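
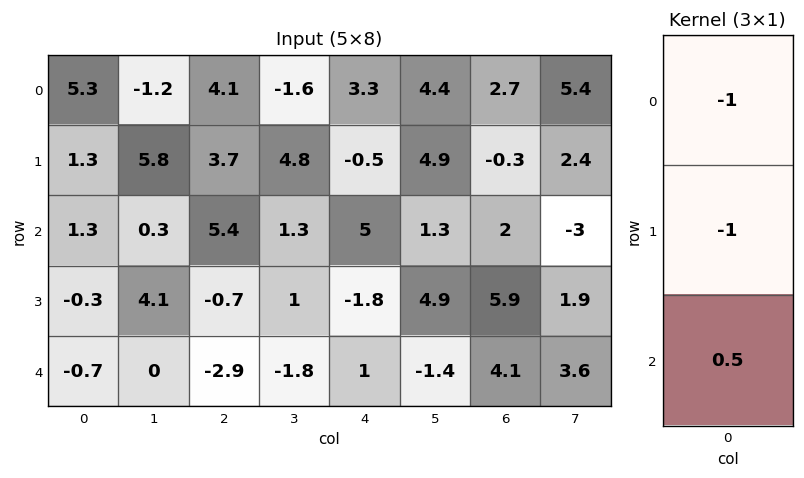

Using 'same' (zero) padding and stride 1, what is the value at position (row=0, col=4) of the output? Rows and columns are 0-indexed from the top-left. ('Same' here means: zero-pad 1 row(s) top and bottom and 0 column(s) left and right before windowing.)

The receptive field on the zero-padded input at this output position is [0 / 3.3 / -0.5]. Elementwise product with the kernel and sum: 0·-1 + 3.3·-1 + -0.5·0.5.

-3.55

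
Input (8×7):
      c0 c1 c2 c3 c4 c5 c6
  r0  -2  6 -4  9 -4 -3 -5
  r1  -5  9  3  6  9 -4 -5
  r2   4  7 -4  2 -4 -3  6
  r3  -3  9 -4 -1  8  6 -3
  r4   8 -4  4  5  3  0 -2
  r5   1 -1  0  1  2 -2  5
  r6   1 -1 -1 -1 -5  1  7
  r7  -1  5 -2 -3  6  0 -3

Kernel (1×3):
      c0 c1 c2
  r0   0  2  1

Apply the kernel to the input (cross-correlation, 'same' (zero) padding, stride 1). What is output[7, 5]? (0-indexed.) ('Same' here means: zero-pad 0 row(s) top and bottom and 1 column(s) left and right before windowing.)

-3

The receptive field on the zero-padded input at this output position is [6 0 -3]. Elementwise product with the kernel and sum: 0·2 + -3·1.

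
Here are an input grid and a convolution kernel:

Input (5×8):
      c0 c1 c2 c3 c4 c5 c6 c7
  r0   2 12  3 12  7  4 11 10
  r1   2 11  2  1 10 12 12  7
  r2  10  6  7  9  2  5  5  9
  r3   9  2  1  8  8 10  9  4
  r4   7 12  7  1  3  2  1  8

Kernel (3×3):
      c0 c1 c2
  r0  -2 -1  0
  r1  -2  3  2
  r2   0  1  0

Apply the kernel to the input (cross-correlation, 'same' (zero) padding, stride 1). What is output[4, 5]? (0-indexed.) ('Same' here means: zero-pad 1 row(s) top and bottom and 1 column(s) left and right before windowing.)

-24

The receptive field on the zero-padded input at this output position is [8 10 9 / 3 2 1 / 0 0 0]. Elementwise product with the kernel and sum: 8·-2 + 10·-1 + 3·-2 + 2·3 + 1·2 + 0·1.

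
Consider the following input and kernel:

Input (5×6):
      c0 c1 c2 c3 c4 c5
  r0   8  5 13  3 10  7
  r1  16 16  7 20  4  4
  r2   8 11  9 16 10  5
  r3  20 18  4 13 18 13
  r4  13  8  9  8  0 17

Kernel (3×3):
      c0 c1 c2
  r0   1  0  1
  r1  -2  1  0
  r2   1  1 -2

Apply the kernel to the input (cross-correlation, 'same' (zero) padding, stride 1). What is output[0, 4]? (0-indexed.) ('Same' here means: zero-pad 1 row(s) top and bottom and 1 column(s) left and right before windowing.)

20

The receptive field on the zero-padded input at this output position is [0 0 0 / 3 10 7 / 20 4 4]. Elementwise product with the kernel and sum: 0·1 + 0·1 + 3·-2 + 10·1 + 20·1 + 4·1 + 4·-2.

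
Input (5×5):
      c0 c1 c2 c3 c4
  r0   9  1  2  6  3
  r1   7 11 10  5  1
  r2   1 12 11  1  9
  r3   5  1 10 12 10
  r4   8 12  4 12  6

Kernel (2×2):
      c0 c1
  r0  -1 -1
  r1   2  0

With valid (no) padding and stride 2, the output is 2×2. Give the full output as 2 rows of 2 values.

4 12
-3 8

Output[0,0]: The receptive field on the input at this output position is [9 1 / 7 11]. Elementwise product with the kernel and sum: 9·-1 + 1·-1 + 7·2.
Output[0,1]: The receptive field on the input at this output position is [2 6 / 10 5]. Elementwise product with the kernel and sum: 2·-1 + 6·-1 + 10·2.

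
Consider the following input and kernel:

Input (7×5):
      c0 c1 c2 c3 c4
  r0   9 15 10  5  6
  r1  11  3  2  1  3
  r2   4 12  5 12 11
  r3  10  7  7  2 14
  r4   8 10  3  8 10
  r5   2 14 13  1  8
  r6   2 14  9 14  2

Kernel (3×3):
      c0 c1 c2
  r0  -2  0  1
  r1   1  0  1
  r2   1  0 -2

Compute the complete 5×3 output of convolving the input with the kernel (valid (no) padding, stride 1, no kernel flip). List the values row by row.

-1 -33 -26
-15 22 -6
16 -9 5
-26 18 10
-14 -11 30

Output[0,0]: The receptive field on the input at this output position is [9 15 10 / 11 3 2 / 4 12 5]. Elementwise product with the kernel and sum: 9·-2 + 10·1 + 11·1 + 2·1 + 4·1 + 5·-2.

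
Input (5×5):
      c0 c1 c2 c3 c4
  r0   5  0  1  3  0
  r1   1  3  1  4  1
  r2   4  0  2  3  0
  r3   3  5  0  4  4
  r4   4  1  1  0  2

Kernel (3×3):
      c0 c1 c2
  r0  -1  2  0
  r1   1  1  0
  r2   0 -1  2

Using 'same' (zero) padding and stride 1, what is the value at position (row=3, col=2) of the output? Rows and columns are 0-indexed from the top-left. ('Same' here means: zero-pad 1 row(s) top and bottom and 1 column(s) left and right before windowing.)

The receptive field on the zero-padded input at this output position is [0 2 3 / 5 0 4 / 1 1 0]. Elementwise product with the kernel and sum: 0·-1 + 2·2 + 5·1 + 0·1 + 1·-1 + 0·2.

8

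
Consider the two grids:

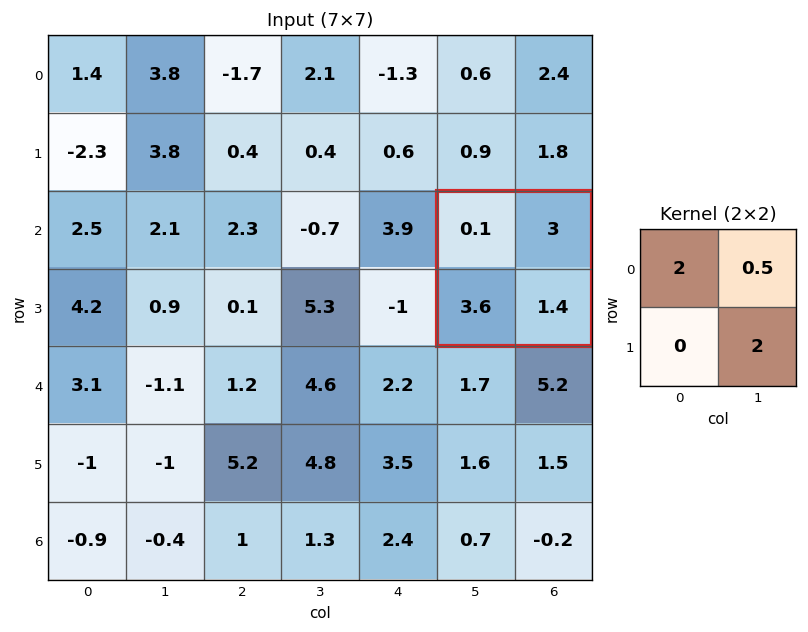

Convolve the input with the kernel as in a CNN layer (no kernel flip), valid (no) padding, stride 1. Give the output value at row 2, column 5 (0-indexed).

The receptive field on the input at this output position is [0.1 3 / 3.6 1.4]. Elementwise product with the kernel and sum: 0.1·2 + 3·0.5 + 1.4·2.

4.5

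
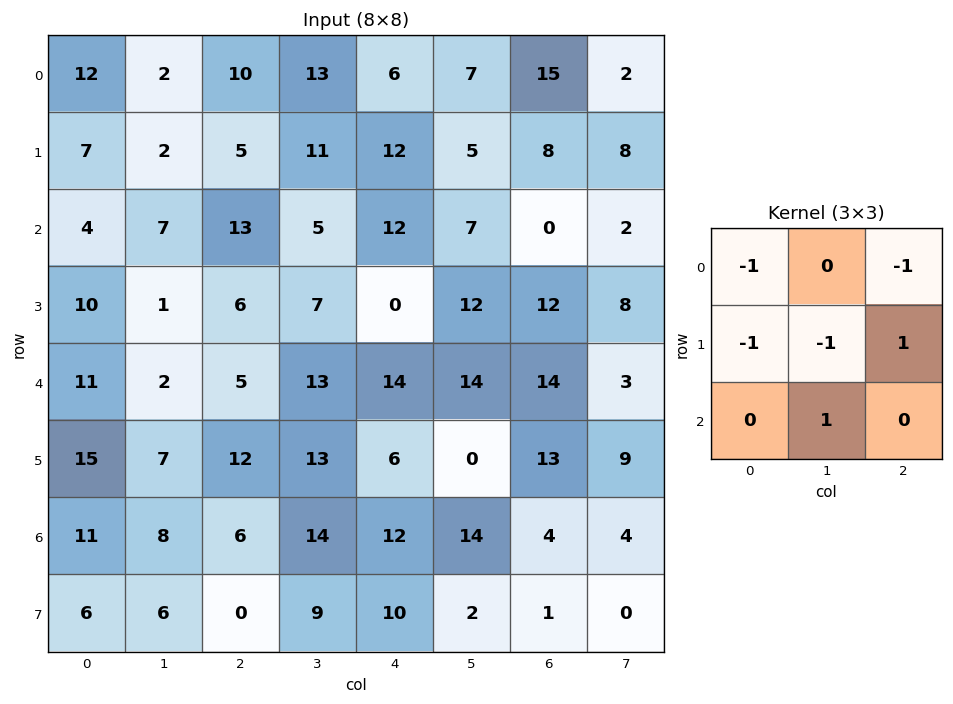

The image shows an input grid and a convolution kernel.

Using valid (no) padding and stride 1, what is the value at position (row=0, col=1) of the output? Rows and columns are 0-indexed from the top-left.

2

The receptive field on the input at this output position is [2 10 13 / 2 5 11 / 7 13 5]. Elementwise product with the kernel and sum: 2·-1 + 13·-1 + 2·-1 + 5·-1 + 11·1 + 13·1.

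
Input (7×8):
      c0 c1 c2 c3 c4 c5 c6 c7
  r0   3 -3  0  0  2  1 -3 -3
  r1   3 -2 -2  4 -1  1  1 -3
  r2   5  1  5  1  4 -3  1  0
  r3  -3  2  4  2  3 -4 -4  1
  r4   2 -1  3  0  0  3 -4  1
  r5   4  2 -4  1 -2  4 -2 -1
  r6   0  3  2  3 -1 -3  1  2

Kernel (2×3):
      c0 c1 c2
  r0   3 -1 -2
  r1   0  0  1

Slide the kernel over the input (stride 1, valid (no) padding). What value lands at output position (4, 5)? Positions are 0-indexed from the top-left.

10

The receptive field on the input at this output position is [3 -4 1 / 4 -2 -1]. Elementwise product with the kernel and sum: 3·3 + -4·-1 + 1·-2 + -1·1.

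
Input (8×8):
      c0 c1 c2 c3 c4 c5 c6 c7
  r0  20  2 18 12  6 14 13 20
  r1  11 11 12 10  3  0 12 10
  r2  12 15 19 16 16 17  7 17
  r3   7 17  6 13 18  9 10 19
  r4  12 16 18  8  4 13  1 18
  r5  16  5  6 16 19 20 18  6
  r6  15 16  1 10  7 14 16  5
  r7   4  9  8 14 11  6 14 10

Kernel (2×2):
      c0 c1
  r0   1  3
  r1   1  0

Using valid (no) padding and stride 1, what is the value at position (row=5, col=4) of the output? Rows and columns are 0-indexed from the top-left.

86

The receptive field on the input at this output position is [19 20 / 7 14]. Elementwise product with the kernel and sum: 19·1 + 20·3 + 7·1.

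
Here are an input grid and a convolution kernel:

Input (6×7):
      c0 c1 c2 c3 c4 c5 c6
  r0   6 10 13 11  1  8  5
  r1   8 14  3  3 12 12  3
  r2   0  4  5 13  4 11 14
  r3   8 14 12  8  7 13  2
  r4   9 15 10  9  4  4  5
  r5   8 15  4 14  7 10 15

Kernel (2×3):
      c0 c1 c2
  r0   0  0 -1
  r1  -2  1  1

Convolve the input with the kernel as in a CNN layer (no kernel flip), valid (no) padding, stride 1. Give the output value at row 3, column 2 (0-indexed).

The receptive field on the input at this output position is [12 8 7 / 10 9 4]. Elementwise product with the kernel and sum: 7·-1 + 10·-2 + 9·1 + 4·1.

-14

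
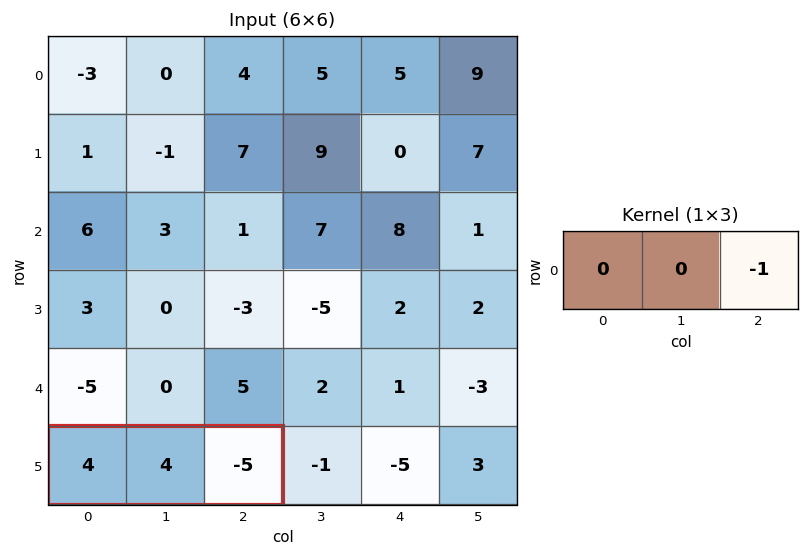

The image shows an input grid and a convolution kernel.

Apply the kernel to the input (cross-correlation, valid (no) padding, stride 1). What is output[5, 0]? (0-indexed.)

5

The receptive field on the input at this output position is [4 4 -5]. Elementwise product with the kernel and sum: -5·-1.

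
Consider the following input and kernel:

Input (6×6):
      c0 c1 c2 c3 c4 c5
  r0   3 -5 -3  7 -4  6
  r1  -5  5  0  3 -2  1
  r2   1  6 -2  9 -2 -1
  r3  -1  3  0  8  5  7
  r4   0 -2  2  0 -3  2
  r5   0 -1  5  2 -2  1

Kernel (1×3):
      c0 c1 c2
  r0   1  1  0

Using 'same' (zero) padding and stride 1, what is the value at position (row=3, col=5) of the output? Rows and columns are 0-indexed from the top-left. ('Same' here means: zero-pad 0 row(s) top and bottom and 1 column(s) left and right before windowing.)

12

The receptive field on the zero-padded input at this output position is [5 7 0]. Elementwise product with the kernel and sum: 5·1 + 7·1.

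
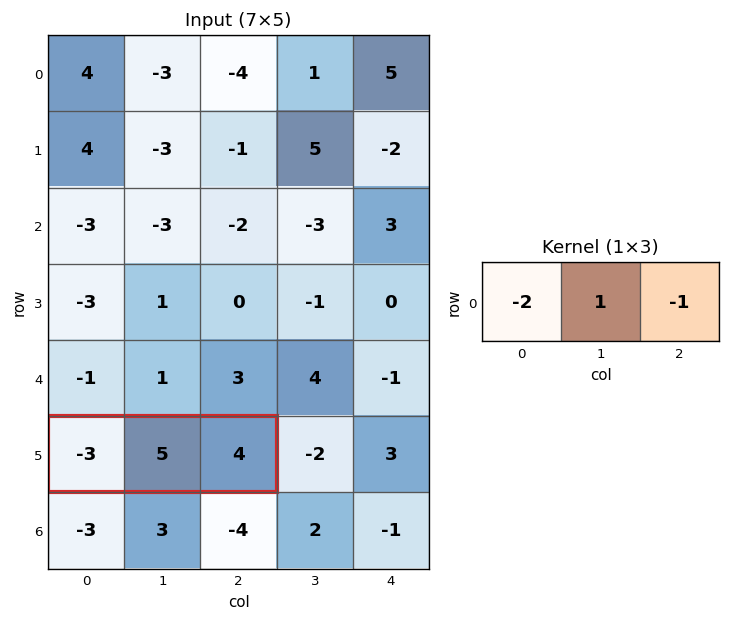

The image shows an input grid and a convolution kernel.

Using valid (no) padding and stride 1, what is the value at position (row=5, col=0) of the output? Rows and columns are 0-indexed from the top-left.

The receptive field on the input at this output position is [-3 5 4]. Elementwise product with the kernel and sum: -3·-2 + 5·1 + 4·-1.

7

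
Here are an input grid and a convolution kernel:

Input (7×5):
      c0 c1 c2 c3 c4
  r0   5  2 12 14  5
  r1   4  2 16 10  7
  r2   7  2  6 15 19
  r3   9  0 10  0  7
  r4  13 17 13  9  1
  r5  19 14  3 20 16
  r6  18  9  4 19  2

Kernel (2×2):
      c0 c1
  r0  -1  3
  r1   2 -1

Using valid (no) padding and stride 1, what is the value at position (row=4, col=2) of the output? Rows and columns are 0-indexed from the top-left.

0

The receptive field on the input at this output position is [13 9 / 3 20]. Elementwise product with the kernel and sum: 13·-1 + 9·3 + 3·2 + 20·-1.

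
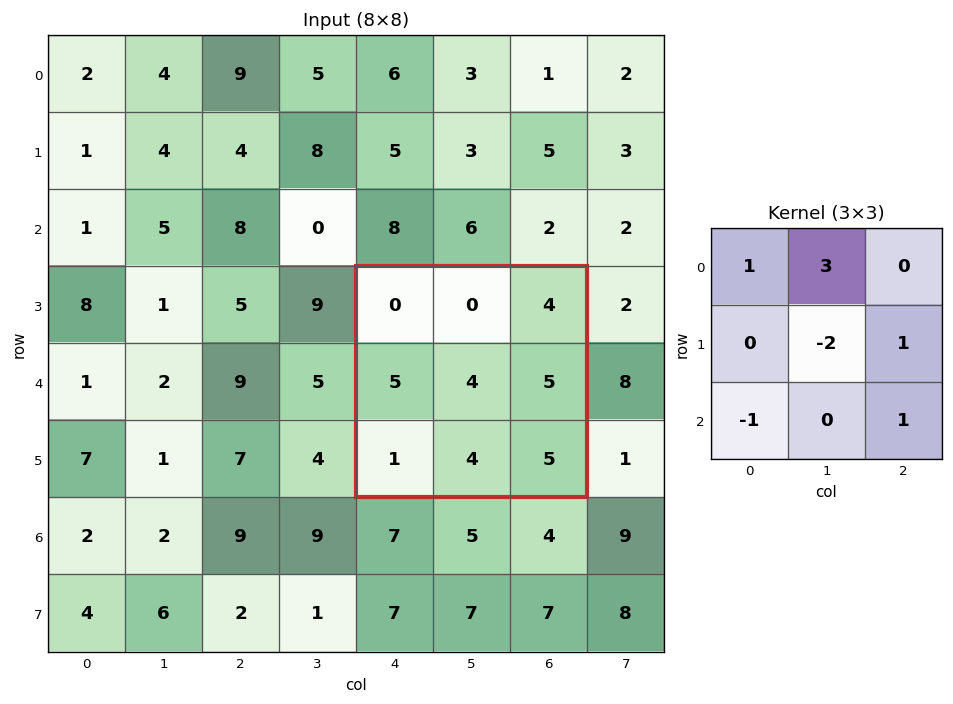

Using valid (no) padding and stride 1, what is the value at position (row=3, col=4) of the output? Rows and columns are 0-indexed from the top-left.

The receptive field on the input at this output position is [0 0 4 / 5 4 5 / 1 4 5]. Elementwise product with the kernel and sum: 0·1 + 0·3 + 4·-2 + 5·1 + 1·-1 + 5·1.

1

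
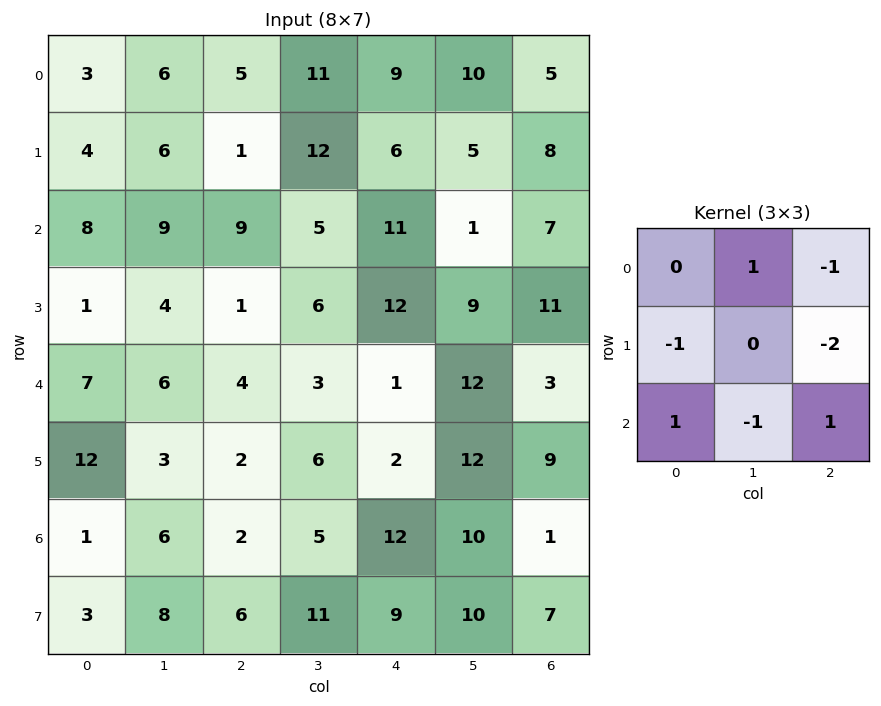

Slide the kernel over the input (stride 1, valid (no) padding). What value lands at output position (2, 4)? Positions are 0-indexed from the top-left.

-48

The receptive field on the input at this output position is [11 1 7 / 12 9 11 / 1 12 3]. Elementwise product with the kernel and sum: 1·1 + 7·-1 + 12·-1 + 11·-2 + 1·1 + 12·-1 + 3·1.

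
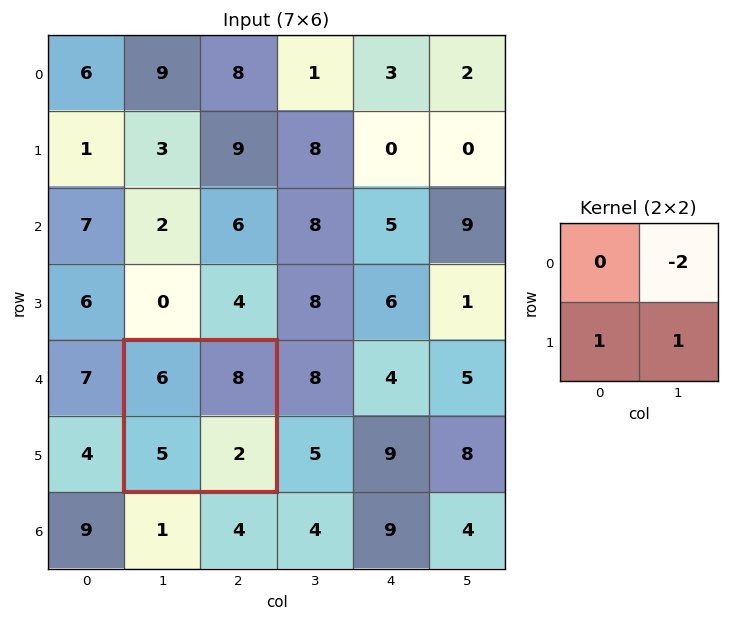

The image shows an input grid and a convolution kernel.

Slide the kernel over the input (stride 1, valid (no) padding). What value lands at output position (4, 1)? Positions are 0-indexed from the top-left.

The receptive field on the input at this output position is [6 8 / 5 2]. Elementwise product with the kernel and sum: 8·-2 + 5·1 + 2·1.

-9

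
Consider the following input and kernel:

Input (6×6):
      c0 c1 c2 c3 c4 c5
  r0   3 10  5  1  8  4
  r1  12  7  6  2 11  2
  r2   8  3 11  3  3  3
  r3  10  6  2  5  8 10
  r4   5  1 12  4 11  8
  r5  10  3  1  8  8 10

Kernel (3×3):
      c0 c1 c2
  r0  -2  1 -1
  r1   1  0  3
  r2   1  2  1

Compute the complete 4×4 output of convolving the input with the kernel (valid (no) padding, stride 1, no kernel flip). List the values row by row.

Output[0,0]: The receptive field on the input at this output position is [3 10 5 / 12 7 6 / 8 3 11]. Elementwise product with the kernel and sum: 3·-2 + 10·1 + 5·-1 + 12·1 + 6·3 + 8·1 + 3·2 + 11·1.

54 25 42 22
42 17 19 48
11 52 35 63
42 11 63 50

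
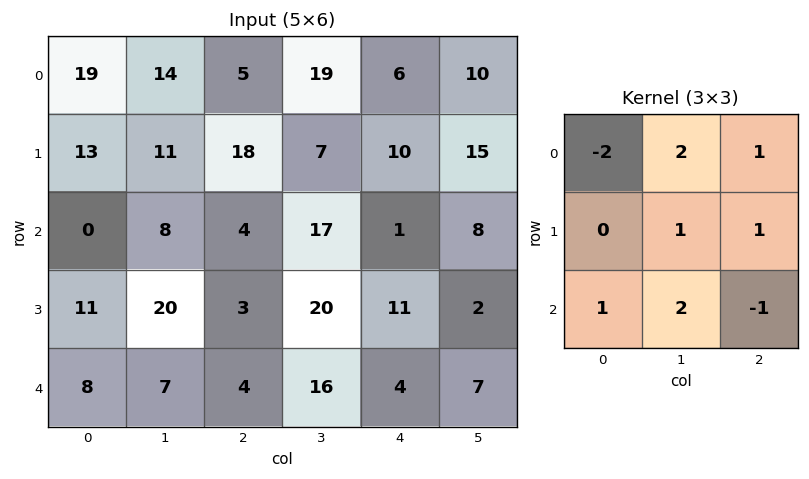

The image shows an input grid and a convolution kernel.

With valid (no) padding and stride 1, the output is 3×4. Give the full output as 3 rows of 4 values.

36 25 88 20
74 48 38 70
61 31 90 6

Output[0,0]: The receptive field on the input at this output position is [19 14 5 / 13 11 18 / 0 8 4]. Elementwise product with the kernel and sum: 19·-2 + 14·2 + 5·1 + 11·1 + 18·1 + 0·1 + 8·2 + 4·-1.
Output[0,1]: The receptive field on the input at this output position is [14 5 19 / 11 18 7 / 8 4 17]. Elementwise product with the kernel and sum: 14·-2 + 5·2 + 19·1 + 18·1 + 7·1 + 8·1 + 4·2 + 17·-1.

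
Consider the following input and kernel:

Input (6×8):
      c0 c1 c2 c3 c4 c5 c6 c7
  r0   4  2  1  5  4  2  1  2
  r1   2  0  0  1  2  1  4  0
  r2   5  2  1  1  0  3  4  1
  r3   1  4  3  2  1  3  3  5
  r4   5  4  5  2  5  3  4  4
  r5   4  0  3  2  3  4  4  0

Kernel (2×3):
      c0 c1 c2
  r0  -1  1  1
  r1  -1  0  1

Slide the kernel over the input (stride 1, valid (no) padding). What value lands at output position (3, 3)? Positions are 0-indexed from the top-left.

The receptive field on the input at this output position is [2 1 3 / 2 5 3]. Elementwise product with the kernel and sum: 2·-1 + 1·1 + 3·1 + 2·-1 + 3·1.

3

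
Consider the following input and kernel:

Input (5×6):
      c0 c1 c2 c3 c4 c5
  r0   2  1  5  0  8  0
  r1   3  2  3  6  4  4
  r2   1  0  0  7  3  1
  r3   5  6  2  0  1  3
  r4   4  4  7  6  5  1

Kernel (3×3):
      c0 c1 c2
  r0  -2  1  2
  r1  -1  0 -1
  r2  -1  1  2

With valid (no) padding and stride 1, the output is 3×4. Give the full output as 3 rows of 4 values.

Output[0,0]: The receptive field on the input at this output position is [2 1 5 / 3 2 3 / 1 0 0]. Elementwise product with the kernel and sum: 2·-2 + 1·1 + 5·2 + 3·-1 + 3·-1 + 1·-1 + 0·1 + 0·2.

0 9 12 -4
6 0 5 -1
5 23 19 -11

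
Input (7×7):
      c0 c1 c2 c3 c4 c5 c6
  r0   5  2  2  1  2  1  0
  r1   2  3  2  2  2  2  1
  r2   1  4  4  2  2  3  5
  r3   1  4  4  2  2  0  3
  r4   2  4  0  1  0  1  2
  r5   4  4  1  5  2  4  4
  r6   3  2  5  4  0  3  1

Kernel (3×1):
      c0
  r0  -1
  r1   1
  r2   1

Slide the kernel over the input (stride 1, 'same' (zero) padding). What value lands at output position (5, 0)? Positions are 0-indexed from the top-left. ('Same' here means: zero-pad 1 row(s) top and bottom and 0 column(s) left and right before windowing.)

The receptive field on the zero-padded input at this output position is [2 / 4 / 3]. Elementwise product with the kernel and sum: 2·-1 + 4·1 + 3·1.

5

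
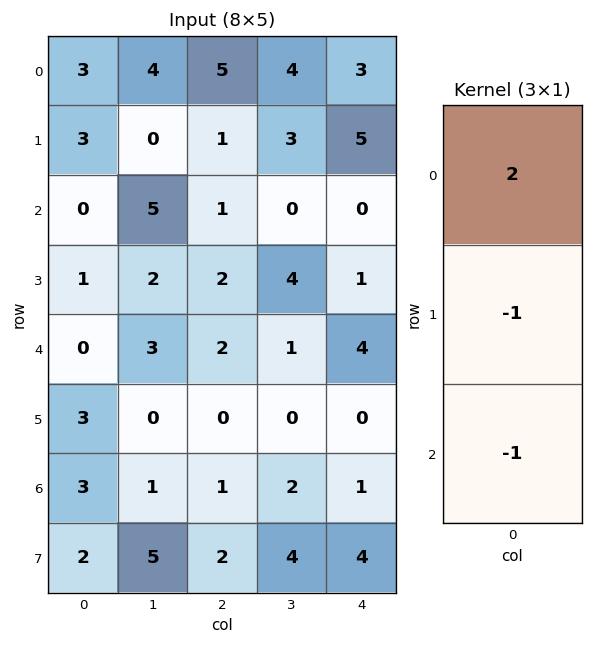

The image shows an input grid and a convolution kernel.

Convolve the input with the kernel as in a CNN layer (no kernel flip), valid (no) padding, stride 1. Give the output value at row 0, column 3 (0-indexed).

5

The receptive field on the input at this output position is [4 / 3 / 0]. Elementwise product with the kernel and sum: 4·2 + 3·-1 + 0·-1.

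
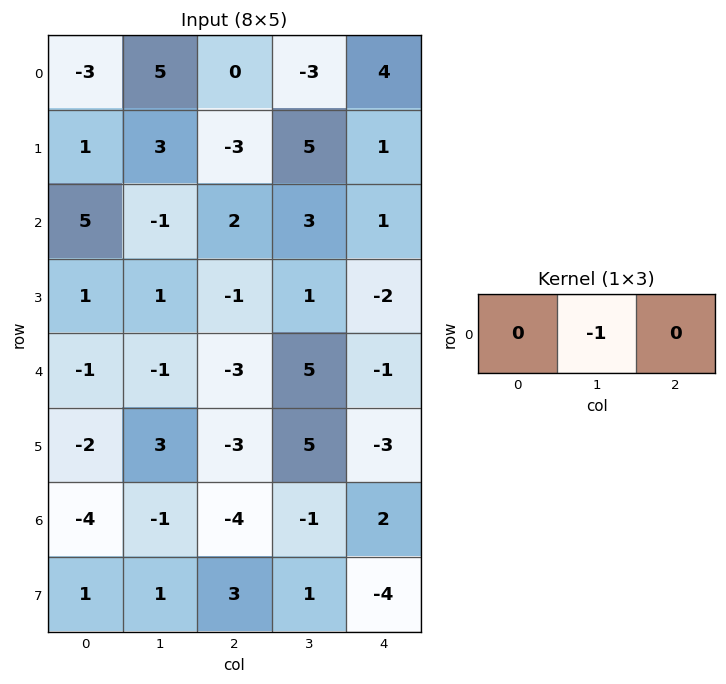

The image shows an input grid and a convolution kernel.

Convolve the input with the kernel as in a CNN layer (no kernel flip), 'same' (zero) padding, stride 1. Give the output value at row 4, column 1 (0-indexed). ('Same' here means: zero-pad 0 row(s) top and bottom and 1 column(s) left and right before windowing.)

The receptive field on the zero-padded input at this output position is [-1 -1 -3]. Elementwise product with the kernel and sum: -1·-1.

1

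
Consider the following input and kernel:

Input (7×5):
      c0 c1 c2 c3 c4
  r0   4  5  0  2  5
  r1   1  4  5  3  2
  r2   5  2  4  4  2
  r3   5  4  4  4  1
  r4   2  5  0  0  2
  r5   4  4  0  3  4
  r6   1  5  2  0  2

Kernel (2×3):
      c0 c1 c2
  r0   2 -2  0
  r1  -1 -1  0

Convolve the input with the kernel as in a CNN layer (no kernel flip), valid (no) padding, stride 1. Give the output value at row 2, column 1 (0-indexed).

The receptive field on the input at this output position is [2 4 4 / 4 4 4]. Elementwise product with the kernel and sum: 2·2 + 4·-2 + 4·-1 + 4·-1.

-12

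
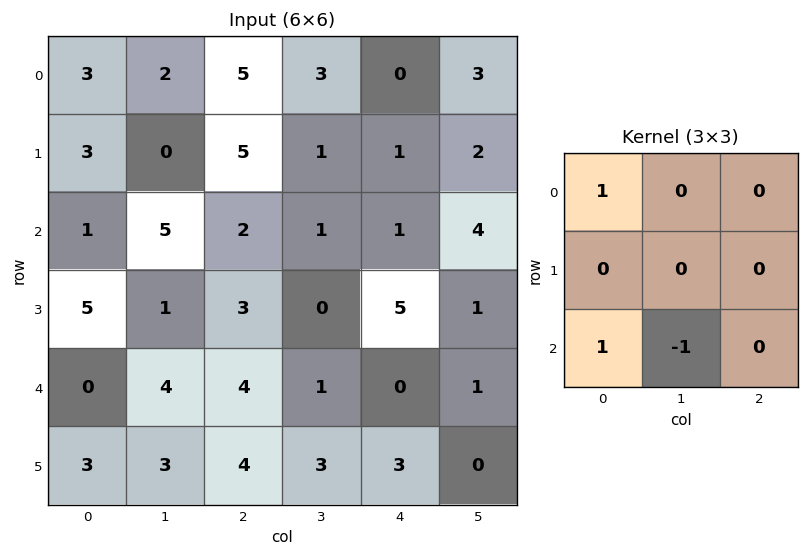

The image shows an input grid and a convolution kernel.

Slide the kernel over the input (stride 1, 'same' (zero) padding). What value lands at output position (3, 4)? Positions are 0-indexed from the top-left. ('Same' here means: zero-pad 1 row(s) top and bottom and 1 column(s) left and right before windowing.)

2

The receptive field on the zero-padded input at this output position is [1 1 4 / 0 5 1 / 1 0 1]. Elementwise product with the kernel and sum: 1·1 + 1·1 + 0·-1.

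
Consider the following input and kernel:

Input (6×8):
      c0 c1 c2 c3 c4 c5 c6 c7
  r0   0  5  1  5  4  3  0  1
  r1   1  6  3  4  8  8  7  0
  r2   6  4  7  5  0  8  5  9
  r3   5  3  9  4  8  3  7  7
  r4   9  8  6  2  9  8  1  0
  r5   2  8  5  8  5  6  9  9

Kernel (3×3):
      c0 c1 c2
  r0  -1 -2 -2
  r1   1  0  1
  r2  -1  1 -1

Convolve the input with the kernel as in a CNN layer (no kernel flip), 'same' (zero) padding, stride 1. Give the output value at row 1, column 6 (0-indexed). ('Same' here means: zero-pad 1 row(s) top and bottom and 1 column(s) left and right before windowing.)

The receptive field on the zero-padded input at this output position is [3 0 1 / 8 7 0 / 8 5 9]. Elementwise product with the kernel and sum: 3·-1 + 0·-2 + 1·-2 + 8·1 + 0·1 + 8·-1 + 5·1 + 9·-1.

-9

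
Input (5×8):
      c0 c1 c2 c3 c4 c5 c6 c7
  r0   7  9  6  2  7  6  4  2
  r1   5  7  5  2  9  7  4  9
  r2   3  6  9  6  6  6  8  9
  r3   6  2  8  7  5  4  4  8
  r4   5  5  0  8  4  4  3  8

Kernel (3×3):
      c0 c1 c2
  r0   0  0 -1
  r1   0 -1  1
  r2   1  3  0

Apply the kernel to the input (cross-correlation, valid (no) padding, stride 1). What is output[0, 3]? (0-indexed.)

The receptive field on the input at this output position is [2 7 6 / 2 9 7 / 6 6 6]. Elementwise product with the kernel and sum: 6·-1 + 9·-1 + 7·1 + 6·1 + 6·3.

16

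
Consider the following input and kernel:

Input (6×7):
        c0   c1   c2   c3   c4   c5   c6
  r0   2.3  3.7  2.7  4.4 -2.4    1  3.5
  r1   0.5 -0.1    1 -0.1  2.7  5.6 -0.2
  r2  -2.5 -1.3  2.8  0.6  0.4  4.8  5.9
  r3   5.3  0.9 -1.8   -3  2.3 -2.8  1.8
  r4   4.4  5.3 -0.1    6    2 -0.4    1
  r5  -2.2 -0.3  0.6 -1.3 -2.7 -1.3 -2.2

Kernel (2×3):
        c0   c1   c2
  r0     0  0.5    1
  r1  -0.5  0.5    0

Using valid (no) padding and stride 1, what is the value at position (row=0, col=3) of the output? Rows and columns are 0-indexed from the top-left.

The receptive field on the input at this output position is [4.4 -2.4 1 / -0.1 2.7 5.6]. Elementwise product with the kernel and sum: -2.4·0.5 + 1·1 + -0.1·-0.5 + 2.7·0.5.

1.2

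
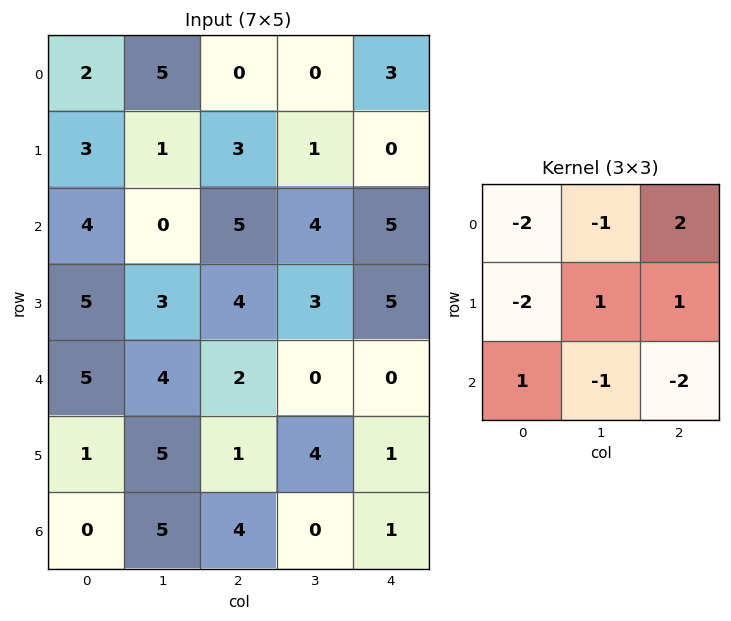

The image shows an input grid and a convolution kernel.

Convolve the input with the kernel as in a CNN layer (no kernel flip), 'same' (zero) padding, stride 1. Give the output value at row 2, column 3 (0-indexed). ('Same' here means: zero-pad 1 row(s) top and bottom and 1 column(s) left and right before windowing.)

The receptive field on the zero-padded input at this output position is [3 1 0 / 5 4 5 / 4 3 5]. Elementwise product with the kernel and sum: 3·-2 + 1·-1 + 0·2 + 5·-2 + 4·1 + 5·1 + 4·1 + 3·-1 + 5·-2.

-17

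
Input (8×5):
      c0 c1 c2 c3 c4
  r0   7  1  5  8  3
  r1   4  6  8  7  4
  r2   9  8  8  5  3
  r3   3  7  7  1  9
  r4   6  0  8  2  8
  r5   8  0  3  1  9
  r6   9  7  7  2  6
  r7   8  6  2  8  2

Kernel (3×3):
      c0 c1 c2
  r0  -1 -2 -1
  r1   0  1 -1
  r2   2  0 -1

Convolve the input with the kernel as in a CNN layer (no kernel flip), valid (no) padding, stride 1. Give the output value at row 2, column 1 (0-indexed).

-25

The receptive field on the input at this output position is [8 8 5 / 7 7 1 / 0 8 2]. Elementwise product with the kernel and sum: 8·-1 + 8·-2 + 5·-1 + 7·1 + 1·-1 + 0·2 + 2·-1.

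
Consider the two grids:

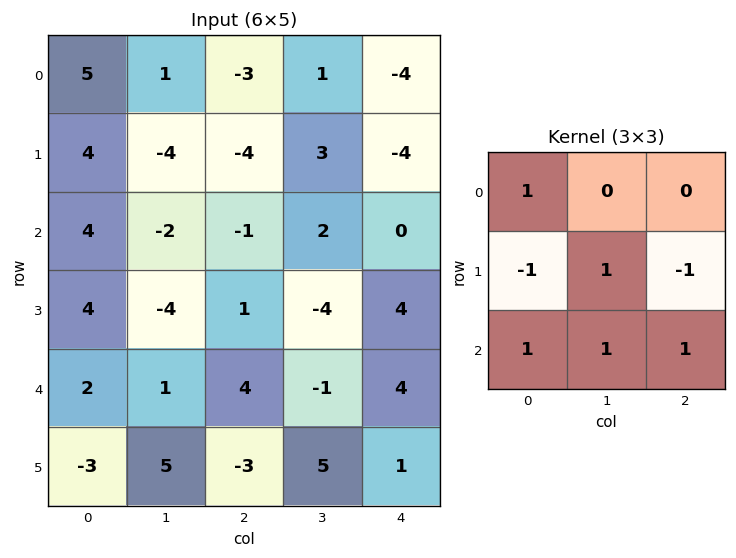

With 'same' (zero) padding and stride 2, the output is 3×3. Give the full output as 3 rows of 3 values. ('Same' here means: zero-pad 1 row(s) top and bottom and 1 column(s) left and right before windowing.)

4 -10 -6
6 -12 1
3 7 7

Output[0,0]: The receptive field on the zero-padded input at this output position is [0 0 0 / 0 5 1 / 0 4 -4]. Elementwise product with the kernel and sum: 0·1 + 0·-1 + 5·1 + 1·-1 + 0·1 + 4·1 + -4·1.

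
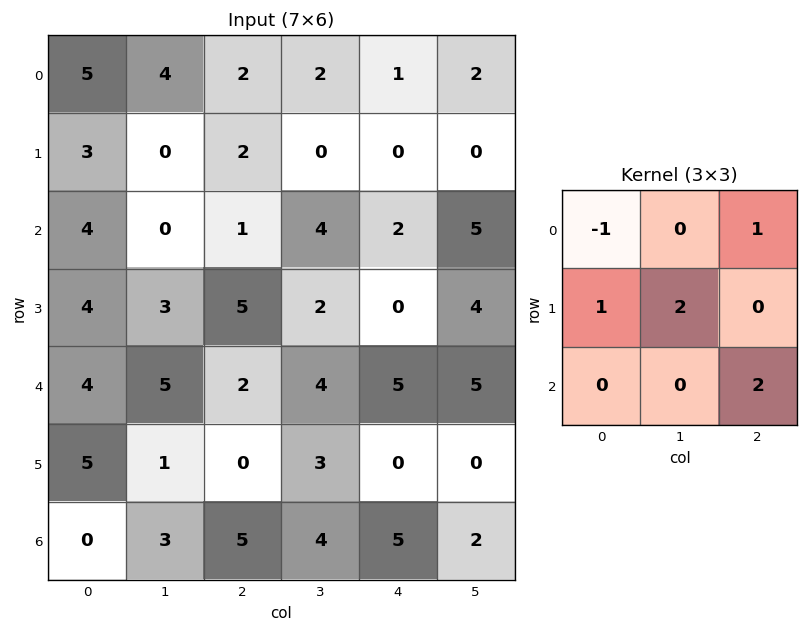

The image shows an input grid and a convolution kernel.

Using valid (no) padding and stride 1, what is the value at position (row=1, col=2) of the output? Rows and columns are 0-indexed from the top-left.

7

The receptive field on the input at this output position is [2 0 0 / 1 4 2 / 5 2 0]. Elementwise product with the kernel and sum: 2·-1 + 0·1 + 1·1 + 4·2 + 0·2.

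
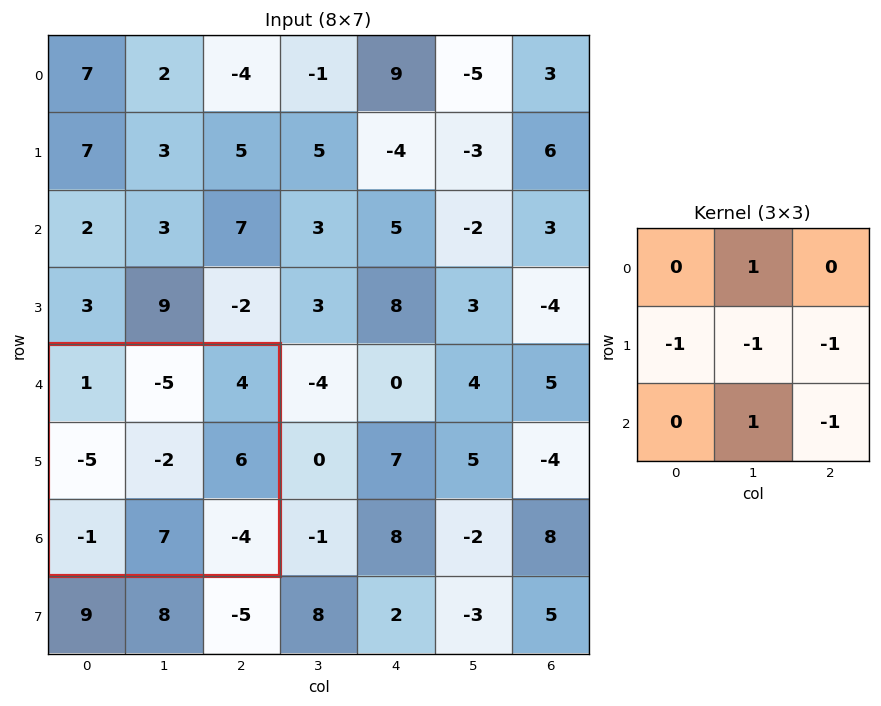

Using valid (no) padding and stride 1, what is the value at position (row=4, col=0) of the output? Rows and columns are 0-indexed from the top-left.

The receptive field on the input at this output position is [1 -5 4 / -5 -2 6 / -1 7 -4]. Elementwise product with the kernel and sum: -5·1 + -5·-1 + -2·-1 + 6·-1 + 7·1 + -4·-1.

7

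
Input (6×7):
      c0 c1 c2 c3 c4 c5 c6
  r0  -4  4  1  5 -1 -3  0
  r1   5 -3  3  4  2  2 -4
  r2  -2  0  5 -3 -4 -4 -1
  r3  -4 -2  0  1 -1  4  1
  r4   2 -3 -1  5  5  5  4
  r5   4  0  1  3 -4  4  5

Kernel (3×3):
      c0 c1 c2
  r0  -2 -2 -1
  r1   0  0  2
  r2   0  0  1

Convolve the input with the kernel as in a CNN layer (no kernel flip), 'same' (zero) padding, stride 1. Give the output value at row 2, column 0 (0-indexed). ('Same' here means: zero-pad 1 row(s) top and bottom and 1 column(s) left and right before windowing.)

-9

The receptive field on the zero-padded input at this output position is [0 5 -3 / 0 -2 0 / 0 -4 -2]. Elementwise product with the kernel and sum: 0·-2 + 5·-2 + -3·-1 + 0·2 + -2·1.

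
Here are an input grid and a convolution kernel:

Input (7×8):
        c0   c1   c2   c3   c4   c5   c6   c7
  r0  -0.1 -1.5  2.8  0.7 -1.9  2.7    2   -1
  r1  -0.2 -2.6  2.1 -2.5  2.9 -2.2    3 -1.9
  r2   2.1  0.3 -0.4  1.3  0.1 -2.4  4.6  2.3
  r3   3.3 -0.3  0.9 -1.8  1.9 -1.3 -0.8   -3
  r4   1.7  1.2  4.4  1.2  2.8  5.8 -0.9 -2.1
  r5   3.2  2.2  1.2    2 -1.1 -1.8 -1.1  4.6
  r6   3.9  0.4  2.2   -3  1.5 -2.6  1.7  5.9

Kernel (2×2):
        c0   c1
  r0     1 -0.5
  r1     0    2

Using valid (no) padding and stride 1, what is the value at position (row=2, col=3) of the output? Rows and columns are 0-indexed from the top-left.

The receptive field on the input at this output position is [1.3 0.1 / -1.8 1.9]. Elementwise product with the kernel and sum: 1.3·1 + 0.1·-0.5 + 1.9·2.

5.05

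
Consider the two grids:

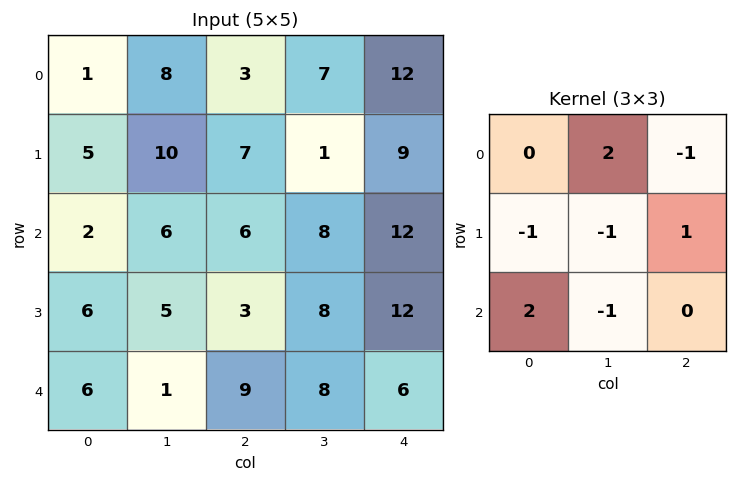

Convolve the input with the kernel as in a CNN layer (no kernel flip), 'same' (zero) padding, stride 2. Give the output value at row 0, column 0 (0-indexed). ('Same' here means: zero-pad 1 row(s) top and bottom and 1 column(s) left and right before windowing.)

The receptive field on the zero-padded input at this output position is [0 0 0 / 0 1 8 / 0 5 10]. Elementwise product with the kernel and sum: 0·2 + 0·-1 + 0·-1 + 1·-1 + 8·1 + 0·2 + 5·-1.

2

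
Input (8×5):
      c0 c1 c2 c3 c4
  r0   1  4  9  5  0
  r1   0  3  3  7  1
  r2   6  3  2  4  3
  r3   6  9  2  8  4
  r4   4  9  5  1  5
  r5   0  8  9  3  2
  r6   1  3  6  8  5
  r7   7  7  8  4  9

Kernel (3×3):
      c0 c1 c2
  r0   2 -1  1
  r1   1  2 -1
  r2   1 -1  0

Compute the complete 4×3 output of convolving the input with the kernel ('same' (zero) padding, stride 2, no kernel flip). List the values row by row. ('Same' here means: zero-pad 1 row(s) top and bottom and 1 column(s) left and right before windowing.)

Output[0,0]: The receptive field on the zero-padded input at this output position is [0 0 0 / 0 1 4 / 0 0 3]. Elementwise product with the kernel and sum: 0·2 + 0·-1 + 0·1 + 0·1 + 1·2 + 4·-1 + 0·1 + 0·-1.

-2 17 11
6 20 27
2 41 24
0 16 17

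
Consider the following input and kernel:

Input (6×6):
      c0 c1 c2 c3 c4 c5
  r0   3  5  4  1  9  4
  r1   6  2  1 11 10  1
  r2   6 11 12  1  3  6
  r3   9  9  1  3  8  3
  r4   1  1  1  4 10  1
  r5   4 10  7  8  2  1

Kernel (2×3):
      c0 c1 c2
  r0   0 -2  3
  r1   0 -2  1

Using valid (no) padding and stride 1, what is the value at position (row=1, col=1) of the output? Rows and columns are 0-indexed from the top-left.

The receptive field on the input at this output position is [2 1 11 / 11 12 1]. Elementwise product with the kernel and sum: 1·-2 + 11·3 + 12·-2 + 1·1.

8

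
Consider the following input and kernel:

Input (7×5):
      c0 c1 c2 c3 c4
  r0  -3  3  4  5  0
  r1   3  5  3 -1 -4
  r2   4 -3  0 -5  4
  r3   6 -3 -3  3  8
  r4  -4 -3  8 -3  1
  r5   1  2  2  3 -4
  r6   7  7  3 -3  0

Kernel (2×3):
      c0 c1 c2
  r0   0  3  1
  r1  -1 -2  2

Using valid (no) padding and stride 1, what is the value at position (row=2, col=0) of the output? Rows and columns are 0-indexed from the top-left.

The receptive field on the input at this output position is [4 -3 0 / 6 -3 -3]. Elementwise product with the kernel and sum: -3·3 + 0·1 + 6·-1 + -3·-2 + -3·2.

-15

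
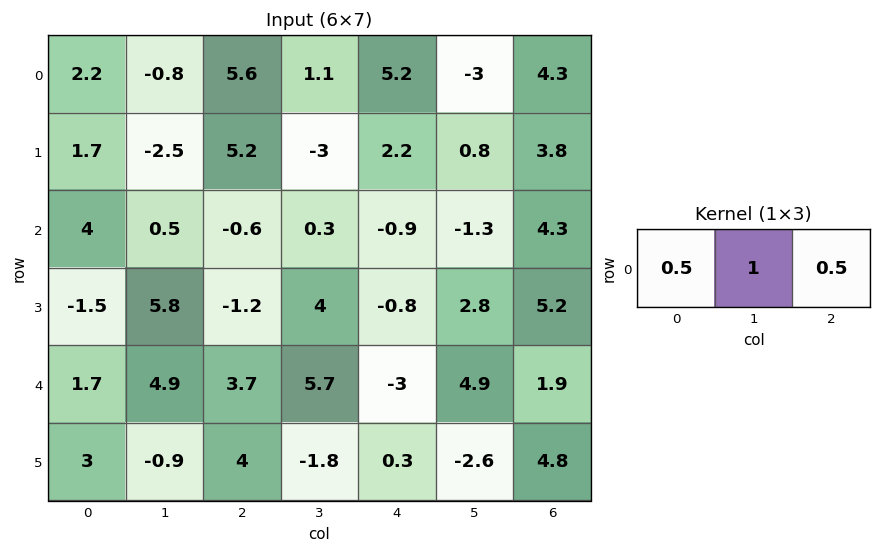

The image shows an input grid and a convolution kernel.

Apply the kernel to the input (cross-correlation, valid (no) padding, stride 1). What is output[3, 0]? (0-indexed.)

The receptive field on the input at this output position is [-1.5 5.8 -1.2]. Elementwise product with the kernel and sum: -1.5·0.5 + 5.8·1 + -1.2·0.5.

4.45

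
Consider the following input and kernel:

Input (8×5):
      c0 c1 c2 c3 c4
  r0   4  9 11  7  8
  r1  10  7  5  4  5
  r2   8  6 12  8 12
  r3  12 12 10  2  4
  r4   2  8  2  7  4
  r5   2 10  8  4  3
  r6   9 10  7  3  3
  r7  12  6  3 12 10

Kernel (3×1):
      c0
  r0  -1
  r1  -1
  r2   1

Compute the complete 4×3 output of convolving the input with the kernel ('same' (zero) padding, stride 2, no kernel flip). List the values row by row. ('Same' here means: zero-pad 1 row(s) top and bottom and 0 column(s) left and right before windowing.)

6 -6 -3
-6 -7 -13
-12 -4 -5
1 -12 4

Output[0,0]: The receptive field on the zero-padded input at this output position is [0 / 4 / 10]. Elementwise product with the kernel and sum: 0·-1 + 4·-1 + 10·1.
Output[0,1]: The receptive field on the zero-padded input at this output position is [0 / 11 / 5]. Elementwise product with the kernel and sum: 0·-1 + 11·-1 + 5·1.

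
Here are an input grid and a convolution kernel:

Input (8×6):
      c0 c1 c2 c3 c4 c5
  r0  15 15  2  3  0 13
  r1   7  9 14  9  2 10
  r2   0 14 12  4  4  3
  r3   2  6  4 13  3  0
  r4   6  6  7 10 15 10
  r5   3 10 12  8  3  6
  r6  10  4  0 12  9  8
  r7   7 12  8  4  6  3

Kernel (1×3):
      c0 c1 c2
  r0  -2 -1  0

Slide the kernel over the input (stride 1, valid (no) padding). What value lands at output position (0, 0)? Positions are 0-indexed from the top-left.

-45

The receptive field on the input at this output position is [15 15 2]. Elementwise product with the kernel and sum: 15·-2 + 15·-1.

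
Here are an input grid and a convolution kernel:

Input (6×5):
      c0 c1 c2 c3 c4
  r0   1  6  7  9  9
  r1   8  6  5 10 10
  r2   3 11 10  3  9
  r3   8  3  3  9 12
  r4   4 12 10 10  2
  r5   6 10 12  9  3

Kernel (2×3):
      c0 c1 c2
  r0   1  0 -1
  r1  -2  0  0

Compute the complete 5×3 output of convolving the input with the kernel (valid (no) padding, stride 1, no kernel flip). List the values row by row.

Output[0,0]: The receptive field on the input at this output position is [1 6 7 / 8 6 5]. Elementwise product with the kernel and sum: 1·1 + 7·-1 + 8·-2.
Output[0,1]: The receptive field on the input at this output position is [6 7 9 / 6 5 10]. Elementwise product with the kernel and sum: 6·1 + 9·-1 + 6·-2.

-22 -15 -12
-3 -26 -25
-23 2 -5
-3 -30 -29
-18 -18 -16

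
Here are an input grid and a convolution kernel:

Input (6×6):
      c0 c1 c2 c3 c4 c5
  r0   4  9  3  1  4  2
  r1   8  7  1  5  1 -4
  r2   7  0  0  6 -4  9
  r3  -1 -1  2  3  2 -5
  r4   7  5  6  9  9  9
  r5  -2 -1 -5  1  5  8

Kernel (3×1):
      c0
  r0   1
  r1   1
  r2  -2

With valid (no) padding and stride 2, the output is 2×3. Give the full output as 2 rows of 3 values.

Output[0,0]: The receptive field on the input at this output position is [4 / 8 / 7]. Elementwise product with the kernel and sum: 4·1 + 8·1 + 7·-2.
Output[0,1]: The receptive field on the input at this output position is [3 / 1 / 0]. Elementwise product with the kernel and sum: 3·1 + 1·1 + 0·-2.

-2 4 13
-8 -10 -20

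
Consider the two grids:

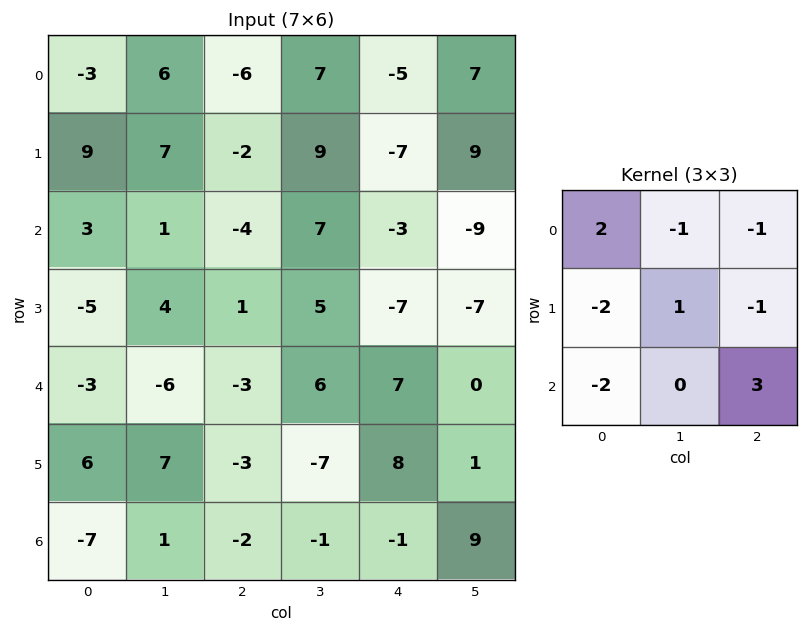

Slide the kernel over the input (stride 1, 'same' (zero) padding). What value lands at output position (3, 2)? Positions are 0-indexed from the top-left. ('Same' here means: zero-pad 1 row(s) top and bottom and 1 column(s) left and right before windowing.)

17

The receptive field on the zero-padded input at this output position is [1 -4 7 / 4 1 5 / -6 -3 6]. Elementwise product with the kernel and sum: 1·2 + -4·-1 + 7·-1 + 4·-2 + 1·1 + 5·-1 + -6·-2 + 6·3.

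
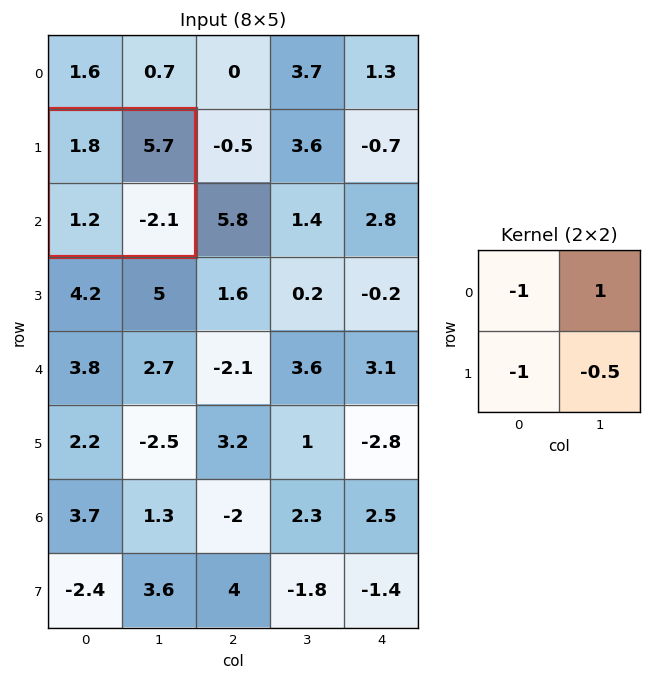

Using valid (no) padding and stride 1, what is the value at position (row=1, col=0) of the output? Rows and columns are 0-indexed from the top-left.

3.75

The receptive field on the input at this output position is [1.8 5.7 / 1.2 -2.1]. Elementwise product with the kernel and sum: 1.8·-1 + 5.7·1 + 1.2·-1 + -2.1·-0.5.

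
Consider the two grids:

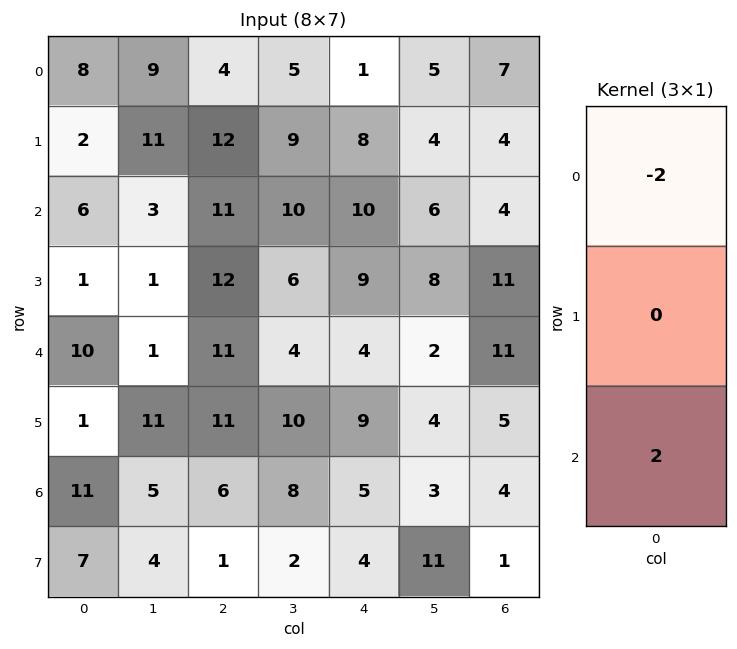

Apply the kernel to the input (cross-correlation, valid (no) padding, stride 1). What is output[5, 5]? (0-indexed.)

14

The receptive field on the input at this output position is [4 / 3 / 11]. Elementwise product with the kernel and sum: 4·-2 + 11·2.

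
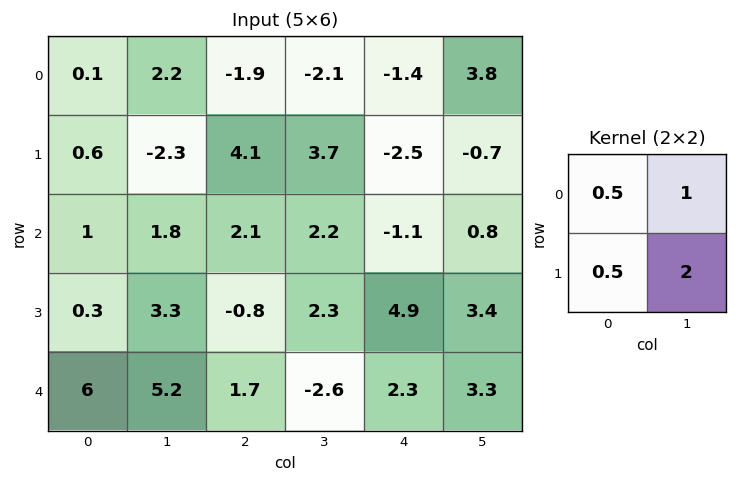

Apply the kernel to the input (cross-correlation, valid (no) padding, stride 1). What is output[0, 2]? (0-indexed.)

The receptive field on the input at this output position is [-1.9 -2.1 / 4.1 3.7]. Elementwise product with the kernel and sum: -1.9·0.5 + -2.1·1 + 4.1·0.5 + 3.7·2.

6.4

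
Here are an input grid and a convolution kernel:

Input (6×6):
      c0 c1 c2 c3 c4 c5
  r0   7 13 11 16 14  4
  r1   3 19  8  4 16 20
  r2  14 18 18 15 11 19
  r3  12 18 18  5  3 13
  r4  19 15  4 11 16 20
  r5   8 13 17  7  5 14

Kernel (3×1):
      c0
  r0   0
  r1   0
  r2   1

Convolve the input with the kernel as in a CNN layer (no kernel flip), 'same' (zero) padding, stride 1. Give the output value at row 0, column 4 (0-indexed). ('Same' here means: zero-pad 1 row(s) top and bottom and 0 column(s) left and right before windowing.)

The receptive field on the zero-padded input at this output position is [0 / 14 / 16]. Elementwise product with the kernel and sum: 16·1.

16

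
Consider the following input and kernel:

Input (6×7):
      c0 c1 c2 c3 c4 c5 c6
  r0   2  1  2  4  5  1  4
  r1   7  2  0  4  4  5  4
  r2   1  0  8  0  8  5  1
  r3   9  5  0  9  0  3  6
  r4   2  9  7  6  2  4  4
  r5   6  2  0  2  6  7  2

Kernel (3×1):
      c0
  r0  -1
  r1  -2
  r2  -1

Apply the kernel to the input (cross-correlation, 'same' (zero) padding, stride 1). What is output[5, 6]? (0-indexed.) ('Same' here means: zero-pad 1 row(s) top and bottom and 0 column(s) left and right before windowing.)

-8

The receptive field on the zero-padded input at this output position is [4 / 2 / 0]. Elementwise product with the kernel and sum: 4·-1 + 2·-2 + 0·-1.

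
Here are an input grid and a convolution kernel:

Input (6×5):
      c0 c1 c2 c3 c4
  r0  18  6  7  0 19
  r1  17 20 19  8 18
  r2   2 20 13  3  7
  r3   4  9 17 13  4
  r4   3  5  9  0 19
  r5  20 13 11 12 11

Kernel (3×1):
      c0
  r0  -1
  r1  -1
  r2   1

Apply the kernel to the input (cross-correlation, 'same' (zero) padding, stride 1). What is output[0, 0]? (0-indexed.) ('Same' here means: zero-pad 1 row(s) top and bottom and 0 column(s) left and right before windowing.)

-1

The receptive field on the zero-padded input at this output position is [0 / 18 / 17]. Elementwise product with the kernel and sum: 0·-1 + 18·-1 + 17·1.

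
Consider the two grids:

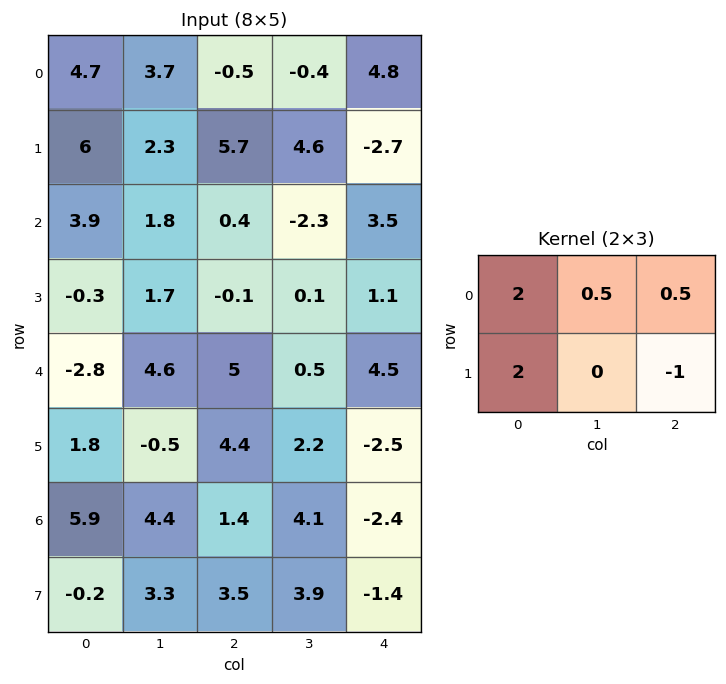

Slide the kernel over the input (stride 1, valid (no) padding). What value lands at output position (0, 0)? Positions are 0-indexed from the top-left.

The receptive field on the input at this output position is [4.7 3.7 -0.5 / 6 2.3 5.7]. Elementwise product with the kernel and sum: 4.7·2 + 3.7·0.5 + -0.5·0.5 + 6·2 + 5.7·-1.

17.3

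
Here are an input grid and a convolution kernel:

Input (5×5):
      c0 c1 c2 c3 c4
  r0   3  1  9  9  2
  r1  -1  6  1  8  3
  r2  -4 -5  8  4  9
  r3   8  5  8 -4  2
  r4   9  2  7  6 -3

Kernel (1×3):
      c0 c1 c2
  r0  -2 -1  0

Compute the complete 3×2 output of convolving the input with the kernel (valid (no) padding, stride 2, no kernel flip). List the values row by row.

Output[0,0]: The receptive field on the input at this output position is [3 1 9]. Elementwise product with the kernel and sum: 3·-2 + 1·-1.
Output[0,1]: The receptive field on the input at this output position is [9 9 2]. Elementwise product with the kernel and sum: 9·-2 + 9·-1.

-7 -27
13 -20
-20 -20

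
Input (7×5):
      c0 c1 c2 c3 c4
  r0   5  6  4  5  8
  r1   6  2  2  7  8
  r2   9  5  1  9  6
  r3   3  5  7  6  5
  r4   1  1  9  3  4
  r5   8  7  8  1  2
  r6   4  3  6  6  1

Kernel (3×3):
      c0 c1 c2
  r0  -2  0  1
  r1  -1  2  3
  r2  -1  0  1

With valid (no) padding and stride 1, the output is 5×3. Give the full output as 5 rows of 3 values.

Output[0,0]: The receptive field on the input at this output position is [5 6 4 / 6 2 2 / 9 5 1]. Elementwise product with the kernel and sum: 5·-2 + 4·1 + 6·-1 + 2·2 + 2·3 + 9·-1 + 1·1.
Output[0,1]: The receptive field on the input at this output position is [6 4 5 / 2 2 7 / 5 1 9]. Elementwise product with the kernel and sum: 6·-2 + 5·1 + 2·-1 + 2·2 + 7·3 + 5·-1 + 9·1.

-10 20 41
-2 28 37
19 28 19
29 16 -6
39 16 -19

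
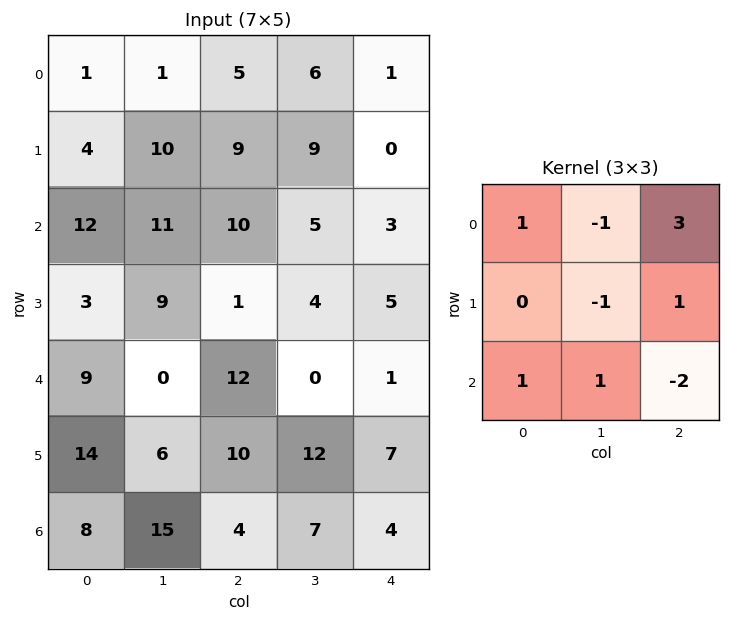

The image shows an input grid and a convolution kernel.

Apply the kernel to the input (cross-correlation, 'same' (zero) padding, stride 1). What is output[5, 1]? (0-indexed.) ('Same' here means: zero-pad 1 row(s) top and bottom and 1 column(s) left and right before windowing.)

The receptive field on the zero-padded input at this output position is [9 0 12 / 14 6 10 / 8 15 4]. Elementwise product with the kernel and sum: 9·1 + 0·-1 + 12·3 + 6·-1 + 10·1 + 8·1 + 15·1 + 4·-2.

64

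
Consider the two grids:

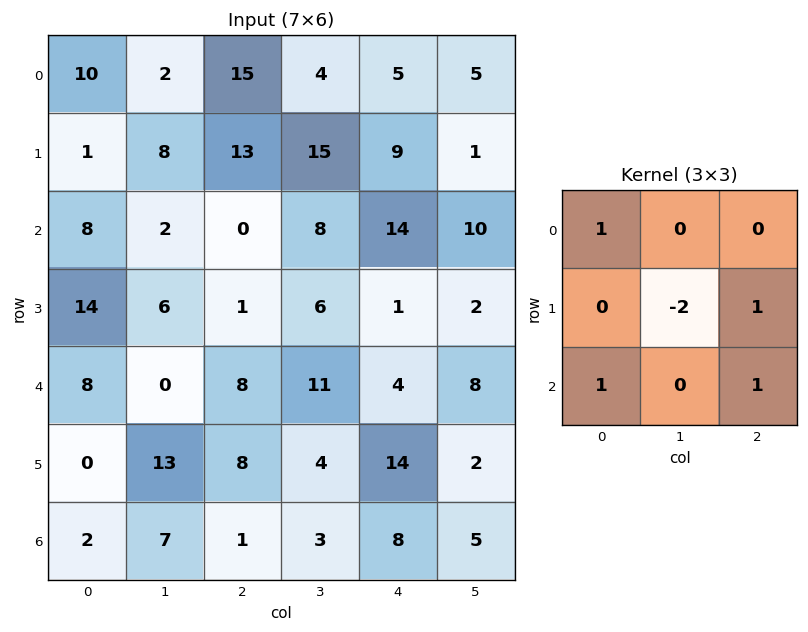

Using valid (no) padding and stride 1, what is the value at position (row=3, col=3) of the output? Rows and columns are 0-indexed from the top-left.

The receptive field on the input at this output position is [6 1 2 / 11 4 8 / 4 14 2]. Elementwise product with the kernel and sum: 6·1 + 4·-2 + 8·1 + 4·1 + 2·1.

12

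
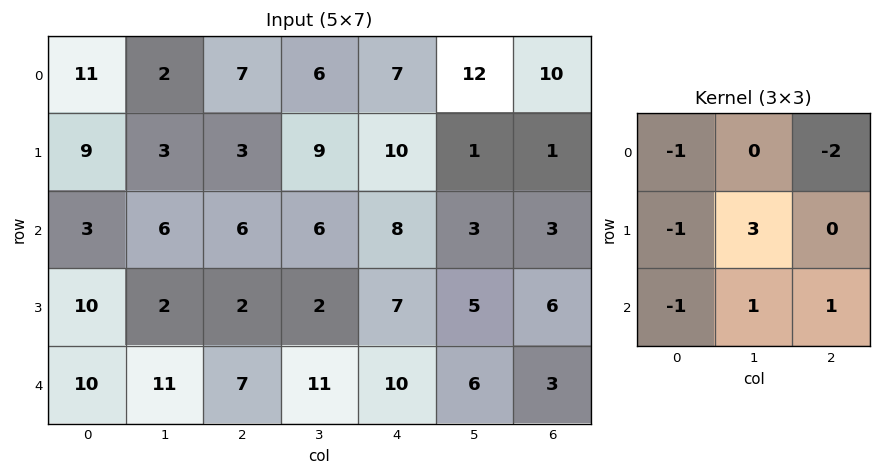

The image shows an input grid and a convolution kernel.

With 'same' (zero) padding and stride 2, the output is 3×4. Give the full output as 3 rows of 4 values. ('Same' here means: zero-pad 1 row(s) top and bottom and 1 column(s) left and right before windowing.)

Output[0,0]: The receptive field on the zero-padded input at this output position is [0 0 0 / 0 11 2 / 0 9 3]. Elementwise product with the kernel and sum: 0·-1 + 0·-2 + 0·-1 + 11·3 + 0·-1 + 9·1 + 3·1.

45 28 17 18
15 -7 17 6
26 4 7 -2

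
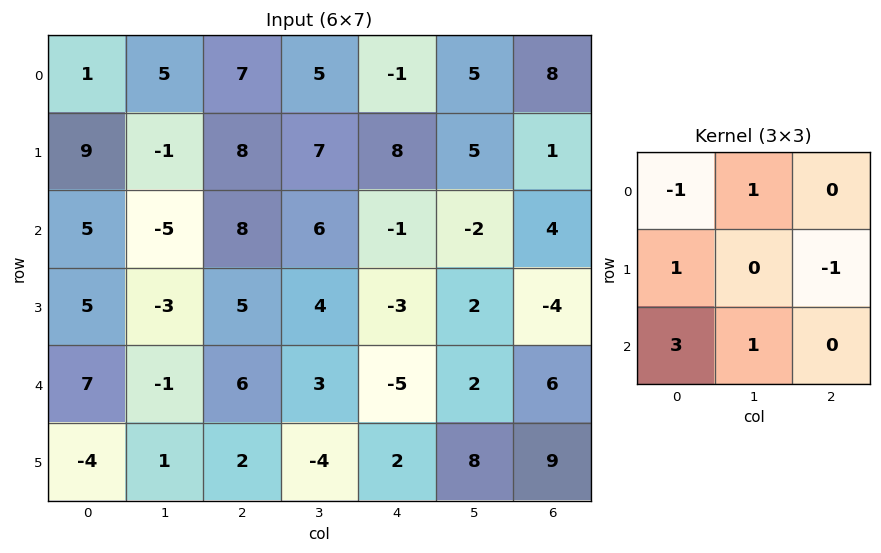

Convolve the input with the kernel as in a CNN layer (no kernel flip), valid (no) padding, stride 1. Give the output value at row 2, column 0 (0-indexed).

The receptive field on the input at this output position is [5 -5 8 / 5 -3 5 / 7 -1 6]. Elementwise product with the kernel and sum: 5·-1 + -5·1 + 5·1 + 5·-1 + 7·3 + -1·1.

10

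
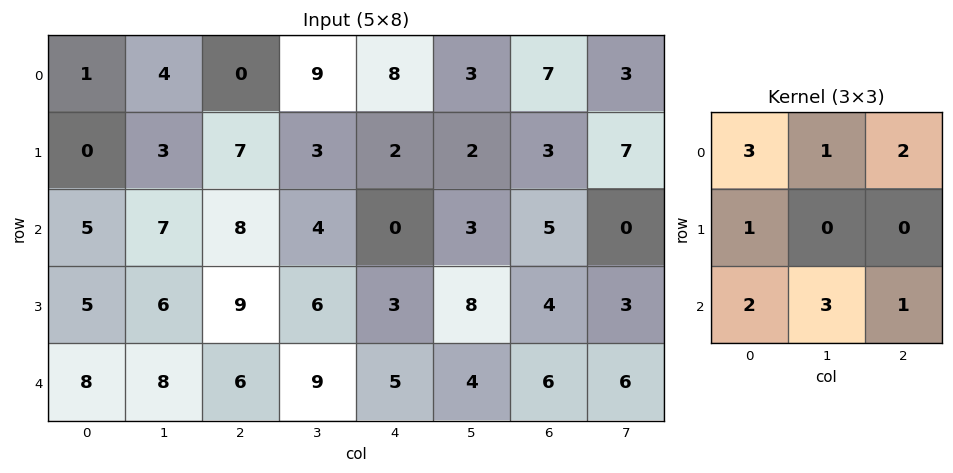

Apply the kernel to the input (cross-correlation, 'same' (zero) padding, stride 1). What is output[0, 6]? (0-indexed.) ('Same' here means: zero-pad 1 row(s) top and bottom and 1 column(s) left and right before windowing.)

The receptive field on the zero-padded input at this output position is [0 0 0 / 3 7 3 / 2 3 7]. Elementwise product with the kernel and sum: 0·3 + 0·1 + 0·2 + 3·1 + 2·2 + 3·3 + 7·1.

23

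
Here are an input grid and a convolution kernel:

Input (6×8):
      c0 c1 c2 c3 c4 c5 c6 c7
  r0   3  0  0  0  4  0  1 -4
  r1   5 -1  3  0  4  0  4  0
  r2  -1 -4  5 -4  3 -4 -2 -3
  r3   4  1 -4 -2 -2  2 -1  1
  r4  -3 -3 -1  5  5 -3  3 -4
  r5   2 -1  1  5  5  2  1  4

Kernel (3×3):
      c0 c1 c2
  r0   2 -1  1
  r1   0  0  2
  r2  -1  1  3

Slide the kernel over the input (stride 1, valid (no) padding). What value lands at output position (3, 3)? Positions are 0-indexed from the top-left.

The receptive field on the input at this output position is [-2 -2 2 / 5 5 -3 / 5 5 2]. Elementwise product with the kernel and sum: -2·2 + -2·-1 + 2·1 + -3·2 + 5·-1 + 5·1 + 2·3.

0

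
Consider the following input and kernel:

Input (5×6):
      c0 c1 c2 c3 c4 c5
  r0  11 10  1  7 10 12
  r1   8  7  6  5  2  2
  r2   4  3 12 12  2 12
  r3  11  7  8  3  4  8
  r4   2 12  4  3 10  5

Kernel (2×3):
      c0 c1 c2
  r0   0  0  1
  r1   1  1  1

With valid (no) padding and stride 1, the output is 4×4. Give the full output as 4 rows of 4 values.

Output[0,0]: The receptive field on the input at this output position is [11 10 1 / 8 7 6]. Elementwise product with the kernel and sum: 1·1 + 8·1 + 7·1 + 6·1.

22 25 23 21
25 32 28 28
38 30 17 27
26 22 21 26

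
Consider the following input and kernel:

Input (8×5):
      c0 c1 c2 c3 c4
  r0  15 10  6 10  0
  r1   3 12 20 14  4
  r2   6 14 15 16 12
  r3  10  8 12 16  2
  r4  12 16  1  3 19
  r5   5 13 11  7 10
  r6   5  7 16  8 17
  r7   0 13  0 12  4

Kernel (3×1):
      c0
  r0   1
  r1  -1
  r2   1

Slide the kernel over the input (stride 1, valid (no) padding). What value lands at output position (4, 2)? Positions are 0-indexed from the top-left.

The receptive field on the input at this output position is [1 / 11 / 16]. Elementwise product with the kernel and sum: 1·1 + 11·-1 + 16·1.

6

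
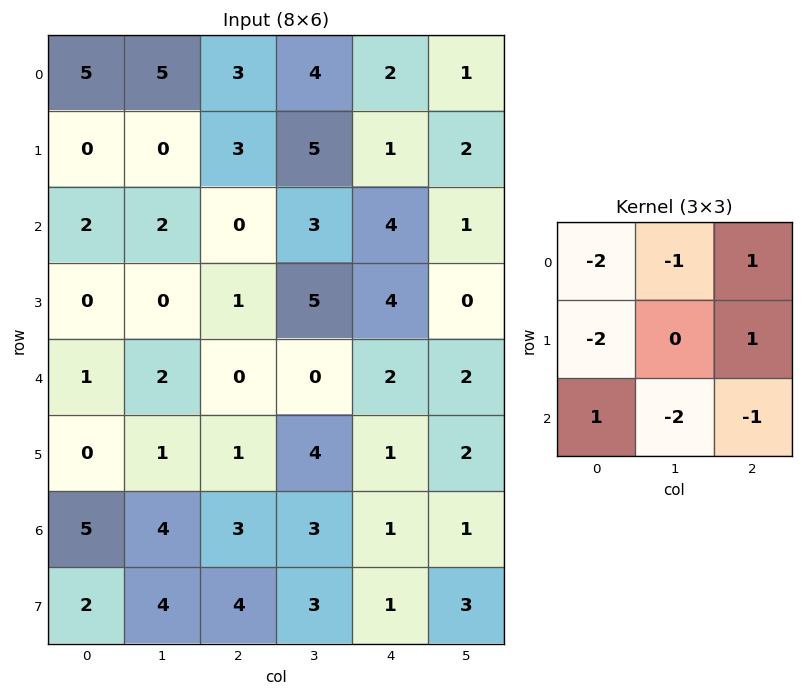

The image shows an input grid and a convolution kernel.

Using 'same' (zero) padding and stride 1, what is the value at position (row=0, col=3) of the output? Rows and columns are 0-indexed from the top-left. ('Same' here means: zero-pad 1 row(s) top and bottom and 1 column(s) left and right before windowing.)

-12

The receptive field on the zero-padded input at this output position is [0 0 0 / 3 4 2 / 3 5 1]. Elementwise product with the kernel and sum: 0·-2 + 0·-1 + 0·1 + 3·-2 + 2·1 + 3·1 + 5·-2 + 1·-1.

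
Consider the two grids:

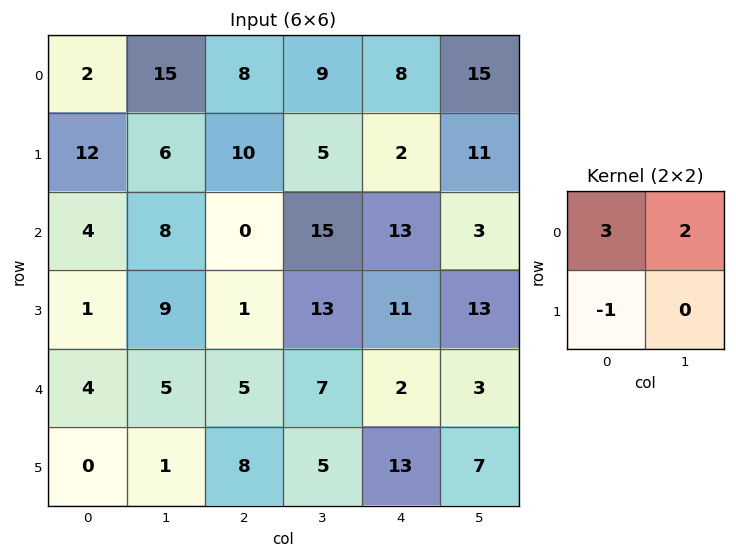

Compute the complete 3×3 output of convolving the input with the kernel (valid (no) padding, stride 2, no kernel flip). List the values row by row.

24 32 52
27 29 34
22 21 -1

Output[0,0]: The receptive field on the input at this output position is [2 15 / 12 6]. Elementwise product with the kernel and sum: 2·3 + 15·2 + 12·-1.
Output[0,1]: The receptive field on the input at this output position is [8 9 / 10 5]. Elementwise product with the kernel and sum: 8·3 + 9·2 + 10·-1.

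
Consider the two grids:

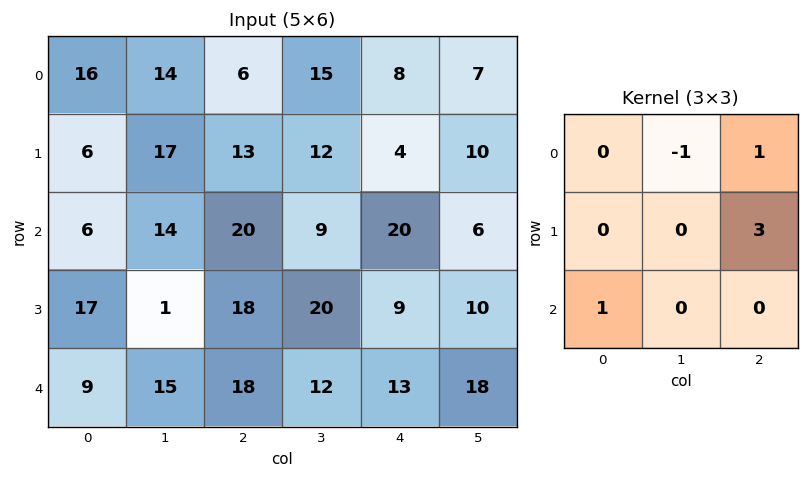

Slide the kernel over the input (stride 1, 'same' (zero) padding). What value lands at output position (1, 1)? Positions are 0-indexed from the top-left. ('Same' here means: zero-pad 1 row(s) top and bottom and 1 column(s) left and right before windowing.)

The receptive field on the zero-padded input at this output position is [16 14 6 / 6 17 13 / 6 14 20]. Elementwise product with the kernel and sum: 14·-1 + 6·1 + 13·3 + 6·1.

37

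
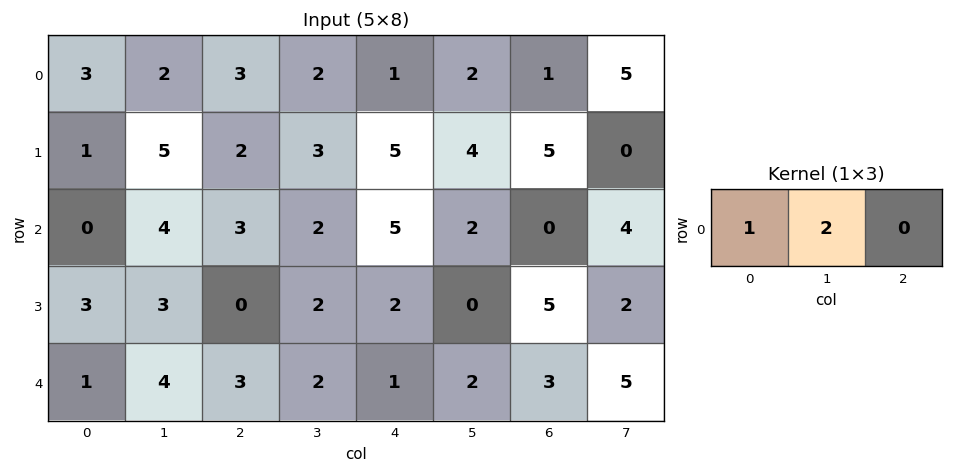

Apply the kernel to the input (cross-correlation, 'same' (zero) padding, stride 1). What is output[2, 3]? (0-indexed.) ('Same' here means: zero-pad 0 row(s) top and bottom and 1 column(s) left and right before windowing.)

The receptive field on the zero-padded input at this output position is [3 2 5]. Elementwise product with the kernel and sum: 3·1 + 2·2.

7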